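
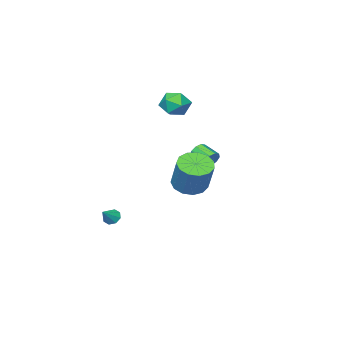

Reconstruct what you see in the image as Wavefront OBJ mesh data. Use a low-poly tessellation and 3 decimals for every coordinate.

v -2.647 -2.024 3.291
v -2.234 -2.64 2.703
v -3.726 -3.06 3.617
v -3.313 -3.676 3.029
v -2.886 -3.434 3.838
v -2.219 -2.794 3.637
v -3.741 -2.906 2.683
v -3.074 -2.266 2.482
v -2.91 -3.185 2.328
v -2.381 -3.511 3.042
v -3.579 -2.189 3.278
v -3.05 -2.515 3.992
v -0.435 0.849 -0.908
v 0.512 0.679 -1.094
v 1.022 1.622 0.642
v 0.075 1.791 0.828
v 0.394 1.167 -1.324
v 0.903 2.109 0.412
v 0.012 1.554 -1.422
v 0.521 2.496 0.314
v -0.512 1.717 -1.356
v -0.002 2.659 0.38
v -1.011 1.604 -1.149
v -0.501 2.546 0.587
v -1.327 1.252 -0.865
v -0.818 2.194 0.871
v -1.36 0.771 -0.594
v -0.85 1.713 1.142
v -1.099 0.316 -0.424
v -0.59 1.258 1.312
v -0.627 0.029 -0.407
v -0.118 0.971 1.329
v -0.094 0.003 -0.549
v 0.415 0.945 1.187
v 0.331 0.245 -0.805
v 0.84 1.188 0.931
v -2.139 0.748 0.252
v -1.816 0.91 0.653
v -1.799 -0.105 1.05
v -2.121 -0.268 0.648
v -2.17 0.943 0.754
v -2.152 -0.072 1.151
v -2.509 0.885 0.62
v -2.491 -0.13 1.016
v -2.675 0.762 0.314
v -2.657 -0.253 0.71
v -2.59 0.633 -0.022
v -2.573 -0.382 0.375
v -2.294 0.557 -0.229
v -2.276 -0.458 0.167
v -1.925 0.57 -0.211
v -1.908 -0.445 0.185
v -1.656 0.667 0.023
v -1.639 -0.349 0.419
v -1.613 0.801 0.364
v -1.596 -0.215 0.761
v 0.976 -3.549 -4.252
v 1.303 -3.833 -4.575
v 1.804 -3.351 -3.588
v 1.289 -3.433 -4.677
v 1.092 -3.1 -4.53
v 0.827 -3.031 -4.221
v 0.649 -3.264 -3.93
v 0.663 -3.665 -3.828
v 0.86 -3.997 -3.975
v 1.125 -4.067 -4.284
f 1 12 6
f 1 6 2
f 1 2 8
f 1 8 11
f 1 11 12
f 2 6 10
f 6 12 5
f 12 11 3
f 11 8 7
f 8 2 9
f 4 10 5
f 4 5 3
f 4 3 7
f 4 7 9
f 4 9 10
f 5 10 6
f 3 5 12
f 7 3 11
f 9 7 8
f 10 9 2
f 14 13 17
f 14 17 15
f 15 17 18
f 15 18 16
f 17 13 19
f 17 19 18
f 18 19 20
f 18 20 16
f 19 13 21
f 19 21 20
f 20 21 22
f 20 22 16
f 21 13 23
f 21 23 22
f 22 23 24
f 22 24 16
f 23 13 25
f 23 25 24
f 24 25 26
f 24 26 16
f 25 13 27
f 25 27 26
f 26 27 28
f 26 28 16
f 27 13 29
f 27 29 28
f 28 29 30
f 28 30 16
f 29 13 31
f 29 31 30
f 30 31 32
f 30 32 16
f 31 13 33
f 31 33 32
f 32 33 34
f 32 34 16
f 33 13 35
f 33 35 34
f 34 35 36
f 34 36 16
f 35 13 14
f 35 14 36
f 36 14 15
f 36 15 16
f 38 37 41
f 38 41 39
f 39 41 42
f 39 42 40
f 41 37 43
f 41 43 42
f 42 43 44
f 42 44 40
f 43 37 45
f 43 45 44
f 44 45 46
f 44 46 40
f 45 37 47
f 45 47 46
f 46 47 48
f 46 48 40
f 47 37 49
f 47 49 48
f 48 49 50
f 48 50 40
f 49 37 51
f 49 51 50
f 50 51 52
f 50 52 40
f 51 37 53
f 51 53 52
f 52 53 54
f 52 54 40
f 53 37 55
f 53 55 54
f 54 55 56
f 54 56 40
f 55 37 38
f 55 38 56
f 56 38 39
f 56 39 40
f 58 57 60
f 58 60 59
f 60 57 61
f 60 61 59
f 61 57 62
f 61 62 59
f 62 57 63
f 62 63 59
f 63 57 64
f 63 64 59
f 64 57 65
f 64 65 59
f 65 57 66
f 65 66 59
f 66 57 58
f 66 58 59



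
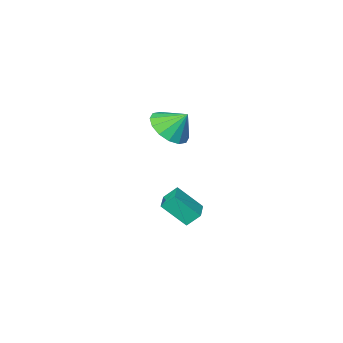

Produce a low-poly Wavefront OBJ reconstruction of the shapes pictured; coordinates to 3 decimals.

v -4.364 -1.346 -4.368
v -4.892 -0.99 -3.718
v -3.67 -0.444 -4.299
v -4.198 -0.088 -3.649
v -3.482 -2.112 -3.231
v -4.01 -1.756 -2.581
v -2.788 -1.21 -3.162
v -3.316 -0.854 -2.512
v -2.905 -0.643 2.074
v -1.927 -0.492 2.531
v -3.455 -0.017 3.046
v -2.004 -0.043 2.198
v -2.322 0.245 1.832
v -2.796 0.296 1.531
v -3.3 0.094 1.375
v -3.698 -0.304 1.407
v -3.883 -0.794 1.618
v -3.807 -1.243 1.951
v -3.488 -1.531 2.316
v -3.014 -1.582 2.617
v -2.51 -1.381 2.773
v -2.112 -0.982 2.741
f 2 4 1
f 5 2 1
f 1 4 3
f 3 5 1
f 2 8 4
f 6 2 5
f 6 8 2
f 4 8 3
f 7 5 3
f 3 8 7
f 7 6 5
f 8 6 7
f 10 9 12
f 10 12 11
f 12 9 13
f 12 13 11
f 13 9 14
f 13 14 11
f 14 9 15
f 14 15 11
f 15 9 16
f 15 16 11
f 16 9 17
f 16 17 11
f 17 9 18
f 17 18 11
f 18 9 19
f 18 19 11
f 19 9 20
f 19 20 11
f 20 9 21
f 20 21 11
f 21 9 22
f 21 22 11
f 22 9 10
f 22 10 11



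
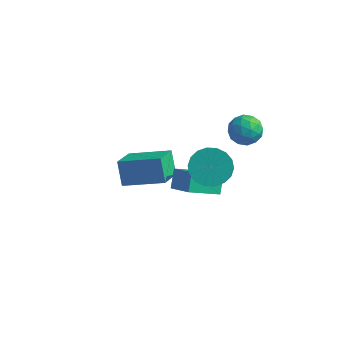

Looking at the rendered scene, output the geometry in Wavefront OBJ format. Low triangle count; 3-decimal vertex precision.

v -1.82 -0.292 -1.413
v -1.665 -1.56 -0.706
v -0.102 0.229 -0.855
v 0.053 -1.039 -0.148
v -1.353 -0.781 -2.392
v -1.198 -2.049 -1.685
v 0.365 -0.26 -1.834
v 0.52 -1.528 -1.127
v 1.435 -2.821 0.227
v 1.273 -2.212 0.884
v 2.293 -1.74 -0.563
v 2.13 -1.131 0.094
v 2.39 -3.169 0.786
v 2.227 -2.56 1.443
v 3.247 -2.088 -0.004
v 3.085 -1.479 0.653
v 3.079 -2.548 2.205
v 3.761 -2.797 1.744
v 4.303 -4.04 3.214
v 3.621 -3.792 3.675
v 3.897 -2.5 1.944
v 4.439 -3.744 3.414
v 3.871 -2.213 2.196
v 4.413 -3.457 3.666
v 3.688 -1.993 2.45
v 4.23 -3.236 3.92
v 3.385 -1.883 2.656
v 3.926 -3.126 4.126
v 3.021 -1.904 2.772
v 3.562 -3.147 4.242
v 2.668 -2.053 2.775
v 3.21 -3.296 4.245
v 2.397 -2.3 2.666
v 2.939 -3.543 4.136
v 2.261 -2.596 2.466
v 2.803 -3.84 3.936
v 2.287 -2.883 2.214
v 2.829 -4.127 3.684
v 2.47 -3.104 1.96
v 3.012 -4.347 3.43
v 2.774 -3.214 1.754
v 3.315 -4.457 3.224
v 3.138 -3.193 1.638
v 3.679 -4.436 3.108
v 3.49 -3.044 1.635
v 4.032 -4.287 3.105
v 3.027 -0.417 3.442
v 3.566 0.089 3.34
v 3.514 -1.109 2.58
v 4.053 -0.603 2.478
v 4.03 -1.002 3.108
v 3.729 -0.574 3.641
v 3.351 -0.446 2.279
v 3.05 -0.018 2.812
v 3.766 0.072 2.621
v 4.186 -0.272 3.134
v 2.894 -0.748 2.786
v 3.314 -1.092 3.299
v 3.254 -0.103 3.467
v 3.826 -0.917 2.453
v 3.813 -1.151 2.824
v 4.129 -0.854 2.764
v 3.35 -0.493 3.644
v 3.667 -0.196 3.584
v 3.939 -0.837 3.447
v 3.413 -0.824 2.336
v 3.73 -0.527 2.276
v 2.951 -0.166 3.156
v 3.267 0.131 3.096
v 3.141 -0.183 2.473
v 3.688 0.184 2.984
v 3.974 -0.223 2.477
v 3.562 -0.13 2.36
v 3.385 0.121 2.674
v 3.935 -0.018 3.286
v 4.221 -0.425 2.779
v 4.208 -0.659 3.149
v 4.031 -0.408 3.463
v 4.053 -0.029 2.863
v 2.859 -0.595 3.141
v 3.145 -1.002 2.634
v 3.049 -0.612 2.457
v 2.872 -0.361 2.771
v 3.106 -0.797 3.443
v 3.392 -1.204 2.936
v 3.695 -1.141 3.246
v 3.518 -0.89 3.56
v 3.027 -0.991 3.057
f 2 4 1
f 5 2 1
f 1 4 3
f 3 5 1
f 2 8 4
f 6 2 5
f 6 8 2
f 4 8 3
f 7 5 3
f 3 8 7
f 7 6 5
f 8 6 7
f 10 12 9
f 13 10 9
f 9 12 11
f 11 13 9
f 10 16 12
f 14 10 13
f 14 16 10
f 12 16 11
f 15 13 11
f 11 16 15
f 15 14 13
f 16 14 15
f 18 17 21
f 18 21 19
f 19 21 22
f 19 22 20
f 21 17 23
f 21 23 22
f 22 23 24
f 22 24 20
f 23 17 25
f 23 25 24
f 24 25 26
f 24 26 20
f 25 17 27
f 25 27 26
f 26 27 28
f 26 28 20
f 27 17 29
f 27 29 28
f 28 29 30
f 28 30 20
f 29 17 31
f 29 31 30
f 30 31 32
f 30 32 20
f 31 17 33
f 31 33 32
f 32 33 34
f 32 34 20
f 33 17 35
f 33 35 34
f 34 35 36
f 34 36 20
f 35 17 37
f 35 37 36
f 36 37 38
f 36 38 20
f 37 17 39
f 37 39 38
f 38 39 40
f 38 40 20
f 39 17 41
f 39 41 40
f 40 41 42
f 40 42 20
f 41 17 43
f 41 43 42
f 42 43 44
f 42 44 20
f 43 17 45
f 43 45 44
f 44 45 46
f 44 46 20
f 45 17 18
f 45 18 46
f 46 18 19
f 46 19 20
f 47 84 63
f 84 58 87
f 63 87 52
f 84 87 63
f 47 63 59
f 63 52 64
f 59 64 48
f 63 64 59
f 47 59 68
f 59 48 69
f 68 69 54
f 59 69 68
f 47 68 80
f 68 54 83
f 80 83 57
f 68 83 80
f 47 80 84
f 80 57 88
f 84 88 58
f 80 88 84
f 48 64 75
f 64 52 78
f 75 78 56
f 64 78 75
f 52 87 65
f 87 58 86
f 65 86 51
f 87 86 65
f 58 88 85
f 88 57 81
f 85 81 49
f 88 81 85
f 57 83 82
f 83 54 70
f 82 70 53
f 83 70 82
f 54 69 74
f 69 48 71
f 74 71 55
f 69 71 74
f 50 76 62
f 76 56 77
f 62 77 51
f 76 77 62
f 50 62 60
f 62 51 61
f 60 61 49
f 62 61 60
f 50 60 67
f 60 49 66
f 67 66 53
f 60 66 67
f 50 67 72
f 67 53 73
f 72 73 55
f 67 73 72
f 50 72 76
f 72 55 79
f 76 79 56
f 72 79 76
f 51 77 65
f 77 56 78
f 65 78 52
f 77 78 65
f 49 61 85
f 61 51 86
f 85 86 58
f 61 86 85
f 53 66 82
f 66 49 81
f 82 81 57
f 66 81 82
f 55 73 74
f 73 53 70
f 74 70 54
f 73 70 74
f 56 79 75
f 79 55 71
f 75 71 48
f 79 71 75



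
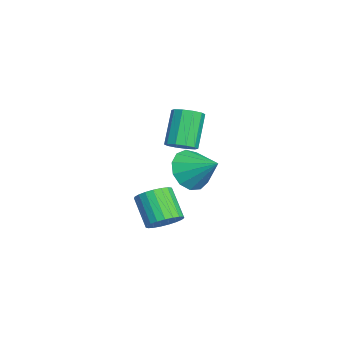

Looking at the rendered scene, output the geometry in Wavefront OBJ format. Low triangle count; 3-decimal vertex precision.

v 3.27 -2.28 -3.313
v 3.66 -2.037 -2.853
v 2.839 -2.397 -1.967
v 2.45 -2.64 -2.427
v 3.503 -1.825 -2.912
v 2.683 -2.184 -2.026
v 3.307 -1.691 -3.04
v 2.486 -2.051 -2.155
v 3.103 -1.66 -3.216
v 2.283 -2.019 -2.33
v 2.929 -1.735 -3.408
v 2.108 -2.095 -2.522
v 2.814 -1.905 -3.584
v 1.993 -2.265 -2.698
v 2.778 -2.14 -3.713
v 1.957 -2.499 -2.827
v 2.826 -2.399 -3.773
v 2.006 -2.758 -2.887
v 2.952 -2.637 -3.753
v 2.131 -2.997 -2.867
v 3.133 -2.814 -3.657
v 2.312 -3.174 -2.771
v 3.337 -2.898 -3.502
v 2.516 -3.258 -2.616
v 3.53 -2.876 -3.314
v 2.709 -3.236 -2.428
v 3.678 -2.75 -3.126
v 2.857 -3.11 -2.24
v 3.756 -2.544 -2.97
v 2.935 -2.903 -2.084
v 3.749 -2.291 -2.874
v 2.928 -2.651 -1.988
v -0.021 -1.32 -2.773
v 0.621 -1.365 -3.374
v 0.701 -0.44 -2.067
v 0.318 -1 -3.519
v -0.092 -0.736 -3.428
v -0.48 -0.659 -3.129
v -0.722 -0.791 -2.717
v -0.741 -1.091 -2.323
v -0.532 -1.464 -2.072
v -0.161 -1.791 -2.043
v 0.255 -1.969 -2.247
v 0.583 -1.941 -2.618
v 0.719 -1.715 -3.038
v -0.45 -1.627 -1.865
v -0.031 -1.833 -1.521
v -0.891 -1.559 -0.31
v -1.31 -1.353 -0.655
v 0.023 -1.481 -1.563
v -0.837 -1.207 -0.352
v -0.104 -1.185 -1.72
v -0.963 -0.911 -0.509
v -0.363 -1.058 -1.933
v -1.222 -0.783 -0.722
v -0.655 -1.148 -2.12
v -1.515 -0.873 -0.909
v -0.869 -1.421 -2.21
v -1.729 -1.147 -0.999
v -0.923 -1.773 -2.168
v -1.783 -1.499 -0.957
v -0.797 -2.069 -2.011
v -1.656 -1.795 -0.8
v -0.538 -2.197 -1.798
v -1.397 -1.922 -0.587
v -0.245 -2.107 -1.611
v -1.105 -1.832 -0.4
f 2 1 5
f 2 5 3
f 3 5 6
f 3 6 4
f 5 1 7
f 5 7 6
f 6 7 8
f 6 8 4
f 7 1 9
f 7 9 8
f 8 9 10
f 8 10 4
f 9 1 11
f 9 11 10
f 10 11 12
f 10 12 4
f 11 1 13
f 11 13 12
f 12 13 14
f 12 14 4
f 13 1 15
f 13 15 14
f 14 15 16
f 14 16 4
f 15 1 17
f 15 17 16
f 16 17 18
f 16 18 4
f 17 1 19
f 17 19 18
f 18 19 20
f 18 20 4
f 19 1 21
f 19 21 20
f 20 21 22
f 20 22 4
f 21 1 23
f 21 23 22
f 22 23 24
f 22 24 4
f 23 1 25
f 23 25 24
f 24 25 26
f 24 26 4
f 25 1 27
f 25 27 26
f 26 27 28
f 26 28 4
f 27 1 29
f 27 29 28
f 28 29 30
f 28 30 4
f 29 1 31
f 29 31 30
f 30 31 32
f 30 32 4
f 31 1 2
f 31 2 32
f 32 2 3
f 32 3 4
f 34 33 36
f 34 36 35
f 36 33 37
f 36 37 35
f 37 33 38
f 37 38 35
f 38 33 39
f 38 39 35
f 39 33 40
f 39 40 35
f 40 33 41
f 40 41 35
f 41 33 42
f 41 42 35
f 42 33 43
f 42 43 35
f 43 33 44
f 43 44 35
f 44 33 45
f 44 45 35
f 45 33 34
f 45 34 35
f 47 46 50
f 47 50 48
f 48 50 51
f 48 51 49
f 50 46 52
f 50 52 51
f 51 52 53
f 51 53 49
f 52 46 54
f 52 54 53
f 53 54 55
f 53 55 49
f 54 46 56
f 54 56 55
f 55 56 57
f 55 57 49
f 56 46 58
f 56 58 57
f 57 58 59
f 57 59 49
f 58 46 60
f 58 60 59
f 59 60 61
f 59 61 49
f 60 46 62
f 60 62 61
f 61 62 63
f 61 63 49
f 62 46 64
f 62 64 63
f 63 64 65
f 63 65 49
f 64 46 66
f 64 66 65
f 65 66 67
f 65 67 49
f 66 46 47
f 66 47 67
f 67 47 48
f 67 48 49



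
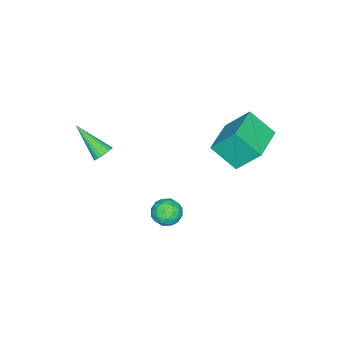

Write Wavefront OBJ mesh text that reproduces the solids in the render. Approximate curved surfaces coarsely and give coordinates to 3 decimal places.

v 2.233 -2.659 1.255
v 2.771 -2.577 1.424
v 2.087 -4.301 2.525
v 2.66 -2.453 1.571
v 2.484 -2.36 1.671
v 2.27 -2.313 1.707
v 2.05 -2.319 1.674
v 1.858 -2.376 1.578
v 1.723 -2.477 1.433
v 1.665 -2.605 1.26
v 1.695 -2.742 1.087
v 1.806 -2.866 0.939
v 1.982 -2.958 0.84
v 2.196 -3.005 0.804
v 2.416 -2.999 0.836
v 2.608 -2.942 0.933
v 2.743 -2.842 1.078
v 2.8 -2.713 1.251
v -3.09 0.911 0.965
v -3.427 2.073 2.391
v -3.267 2.256 -0.172
v -3.604 3.417 1.254
v -0.996 1.323 1.126
v -1.333 2.484 2.552
v -1.173 2.667 -0.011
v -1.51 3.829 1.415
v 1.108 0.535 -2.72
v 1.588 0.195 -3.321
v 0.052 -0.215 -3.139
v 0.532 -0.555 -3.74
v 0.677 -0.739 -2.932
v 1.33 -0.275 -2.674
v 0.31 0.255 -3.786
v 0.963 0.719 -3.528
v 1.095 0.022 -3.981
v 1.322 -0.592 -3.453
v 0.318 0.572 -3.007
v 0.545 -0.042 -2.479
v 1.441 0.431 -2.984
v 0.199 -0.451 -3.476
v 0.285 -0.559 -3.001
v 0.567 -0.758 -3.355
v 1.289 0.154 -2.603
v 1.571 -0.046 -2.957
v 1.036 -0.594 -2.728
v 0.069 0.026 -3.503
v 0.351 -0.174 -3.857
v 1.073 0.738 -3.105
v 1.355 0.539 -3.459
v 0.604 0.574 -3.732
v 1.433 0.13 -3.725
v 0.812 -0.311 -3.971
v 0.682 0.165 -3.998
v 1.065 0.437 -3.846
v 1.566 -0.232 -3.415
v 0.946 -0.672 -3.661
v 1.031 -0.78 -3.186
v 1.415 -0.508 -3.034
v 1.276 -0.333 -3.802
v 0.694 0.652 -2.799
v 0.074 0.212 -3.045
v 0.225 0.488 -3.426
v 0.609 0.76 -3.274
v 0.828 0.291 -2.489
v 0.207 -0.15 -2.735
v 0.575 -0.457 -2.614
v 0.958 -0.185 -2.462
v 0.364 0.313 -2.658
f 2 1 4
f 2 4 3
f 4 1 5
f 4 5 3
f 5 1 6
f 5 6 3
f 6 1 7
f 6 7 3
f 7 1 8
f 7 8 3
f 8 1 9
f 8 9 3
f 9 1 10
f 9 10 3
f 10 1 11
f 10 11 3
f 11 1 12
f 11 12 3
f 12 1 13
f 12 13 3
f 13 1 14
f 13 14 3
f 14 1 15
f 14 15 3
f 15 1 16
f 15 16 3
f 16 1 17
f 16 17 3
f 17 1 18
f 17 18 3
f 18 1 2
f 18 2 3
f 20 22 19
f 23 20 19
f 19 22 21
f 21 23 19
f 20 26 22
f 24 20 23
f 24 26 20
f 22 26 21
f 25 23 21
f 21 26 25
f 25 24 23
f 26 24 25
f 27 64 43
f 64 38 67
f 43 67 32
f 64 67 43
f 27 43 39
f 43 32 44
f 39 44 28
f 43 44 39
f 27 39 48
f 39 28 49
f 48 49 34
f 39 49 48
f 27 48 60
f 48 34 63
f 60 63 37
f 48 63 60
f 27 60 64
f 60 37 68
f 64 68 38
f 60 68 64
f 28 44 55
f 44 32 58
f 55 58 36
f 44 58 55
f 32 67 45
f 67 38 66
f 45 66 31
f 67 66 45
f 38 68 65
f 68 37 61
f 65 61 29
f 68 61 65
f 37 63 62
f 63 34 50
f 62 50 33
f 63 50 62
f 34 49 54
f 49 28 51
f 54 51 35
f 49 51 54
f 30 56 42
f 56 36 57
f 42 57 31
f 56 57 42
f 30 42 40
f 42 31 41
f 40 41 29
f 42 41 40
f 30 40 47
f 40 29 46
f 47 46 33
f 40 46 47
f 30 47 52
f 47 33 53
f 52 53 35
f 47 53 52
f 30 52 56
f 52 35 59
f 56 59 36
f 52 59 56
f 31 57 45
f 57 36 58
f 45 58 32
f 57 58 45
f 29 41 65
f 41 31 66
f 65 66 38
f 41 66 65
f 33 46 62
f 46 29 61
f 62 61 37
f 46 61 62
f 35 53 54
f 53 33 50
f 54 50 34
f 53 50 54
f 36 59 55
f 59 35 51
f 55 51 28
f 59 51 55



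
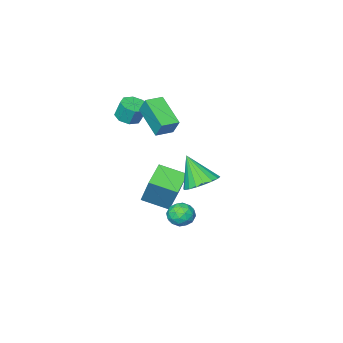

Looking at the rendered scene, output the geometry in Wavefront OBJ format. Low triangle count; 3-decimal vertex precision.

v -3.349 -1.17 2.23
v -3.6 -2.81 3.216
v -3.311 -0.623 3.149
v -3.562 -2.263 4.135
v -2.378 -1.297 2.265
v -2.629 -2.937 3.251
v -2.34 -0.75 3.184
v -2.591 -2.39 4.17
v -1.531 1.644 -2.364
v -1.188 1.164 -1.907
v -2.552 1.516 -1.733
v -2.209 1.036 -1.276
v -2.021 1.758 -1.267
v -1.39 1.837 -1.657
v -2.35 0.843 -1.983
v -1.719 0.922 -2.373
v -1.694 0.668 -1.671
v -1.491 1.234 -1.229
v -2.249 1.446 -2.411
v -2.046 2.012 -1.969
v -1.27 1.415 -2.191
v -2.47 1.265 -1.449
v -2.36 1.69 -1.443
v -2.158 1.407 -1.175
v -1.388 1.811 -2.044
v -1.187 1.529 -1.776
v -1.677 1.878 -1.399
v -2.553 1.151 -1.864
v -2.352 0.869 -1.596
v -1.582 1.273 -2.465
v -1.38 0.99 -2.197
v -2.063 0.802 -2.241
v -1.366 0.842 -1.784
v -1.966 0.766 -1.413
v -2.049 0.653 -1.828
v -1.678 0.699 -2.058
v -1.246 1.174 -1.524
v -1.847 1.099 -1.153
v -1.736 1.524 -1.147
v -1.365 1.57 -1.377
v -1.544 0.883 -1.385
v -1.893 1.581 -2.487
v -2.494 1.506 -2.116
v -2.375 1.11 -2.263
v -2.004 1.156 -2.493
v -1.774 1.914 -2.227
v -2.374 1.838 -1.856
v -2.062 1.981 -1.582
v -1.691 2.027 -1.812
v -2.196 1.797 -2.255
v -2.141 2.563 0.862
v -1.422 2.094 0.478
v -1.959 1.617 2.358
v -1.233 2.42 0.661
v -1.225 2.774 0.884
v -1.398 3.086 1.102
v -1.718 3.295 1.273
v -2.121 3.358 1.362
v -2.529 3.265 1.352
v -2.859 3.032 1.245
v -3.048 2.706 1.062
v -3.056 2.352 0.839
v -2.884 2.04 0.621
v -2.564 1.831 0.45
v -2.16 1.767 0.361
v -1.752 1.861 0.371
v -2.721 -3.971 2.307
v -2.034 -3.793 2.328
v -2.152 -3.451 3.313
v -2.839 -3.629 3.293
v -2.349 -3.387 2.149
v -2.467 -3.045 3.135
v -2.881 -3.324 2.063
v -3 -2.982 3.049
v -3.32 -3.64 2.12
v -3.439 -3.297 3.106
v -3.408 -4.149 2.287
v -3.526 -3.807 3.272
v -3.093 -4.555 2.465
v -3.211 -4.213 3.451
v -2.56 -4.618 2.551
v -2.679 -4.276 3.537
v -2.121 -4.303 2.494
v -2.24 -3.96 3.48
v -4.111 -3.979 -2.917
v -3.879 -3.005 -1.106
v -5.029 -2.834 -3.416
v -4.798 -1.86 -1.604
v -2.922 -3.26 -3.456
v -2.691 -2.286 -1.644
v -3.841 -2.115 -3.954
v -3.609 -1.141 -2.143
f 2 4 1
f 5 2 1
f 1 4 3
f 3 5 1
f 2 8 4
f 6 2 5
f 6 8 2
f 4 8 3
f 7 5 3
f 3 8 7
f 7 6 5
f 8 6 7
f 9 46 25
f 46 20 49
f 25 49 14
f 46 49 25
f 9 25 21
f 25 14 26
f 21 26 10
f 25 26 21
f 9 21 30
f 21 10 31
f 30 31 16
f 21 31 30
f 9 30 42
f 30 16 45
f 42 45 19
f 30 45 42
f 9 42 46
f 42 19 50
f 46 50 20
f 42 50 46
f 10 26 37
f 26 14 40
f 37 40 18
f 26 40 37
f 14 49 27
f 49 20 48
f 27 48 13
f 49 48 27
f 20 50 47
f 50 19 43
f 47 43 11
f 50 43 47
f 19 45 44
f 45 16 32
f 44 32 15
f 45 32 44
f 16 31 36
f 31 10 33
f 36 33 17
f 31 33 36
f 12 38 24
f 38 18 39
f 24 39 13
f 38 39 24
f 12 24 22
f 24 13 23
f 22 23 11
f 24 23 22
f 12 22 29
f 22 11 28
f 29 28 15
f 22 28 29
f 12 29 34
f 29 15 35
f 34 35 17
f 29 35 34
f 12 34 38
f 34 17 41
f 38 41 18
f 34 41 38
f 13 39 27
f 39 18 40
f 27 40 14
f 39 40 27
f 11 23 47
f 23 13 48
f 47 48 20
f 23 48 47
f 15 28 44
f 28 11 43
f 44 43 19
f 28 43 44
f 17 35 36
f 35 15 32
f 36 32 16
f 35 32 36
f 18 41 37
f 41 17 33
f 37 33 10
f 41 33 37
f 52 51 54
f 52 54 53
f 54 51 55
f 54 55 53
f 55 51 56
f 55 56 53
f 56 51 57
f 56 57 53
f 57 51 58
f 57 58 53
f 58 51 59
f 58 59 53
f 59 51 60
f 59 60 53
f 60 51 61
f 60 61 53
f 61 51 62
f 61 62 53
f 62 51 63
f 62 63 53
f 63 51 64
f 63 64 53
f 64 51 65
f 64 65 53
f 65 51 66
f 65 66 53
f 66 51 52
f 66 52 53
f 68 67 71
f 68 71 69
f 69 71 72
f 69 72 70
f 71 67 73
f 71 73 72
f 72 73 74
f 72 74 70
f 73 67 75
f 73 75 74
f 74 75 76
f 74 76 70
f 75 67 77
f 75 77 76
f 76 77 78
f 76 78 70
f 77 67 79
f 77 79 78
f 78 79 80
f 78 80 70
f 79 67 81
f 79 81 80
f 80 81 82
f 80 82 70
f 81 67 83
f 81 83 82
f 82 83 84
f 82 84 70
f 83 67 68
f 83 68 84
f 84 68 69
f 84 69 70
f 86 88 85
f 89 86 85
f 85 88 87
f 87 89 85
f 86 92 88
f 90 86 89
f 90 92 86
f 88 92 87
f 91 89 87
f 87 92 91
f 91 90 89
f 92 90 91



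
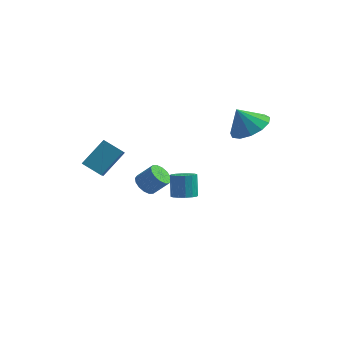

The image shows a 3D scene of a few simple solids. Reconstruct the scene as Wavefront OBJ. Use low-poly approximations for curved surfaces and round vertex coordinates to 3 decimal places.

v 1.019 -0.769 -1.849
v 1.377 -0.324 -1.997
v 1.18 0.173 -0.979
v 0.821 -0.271 -0.831
v 1.101 -0.238 -2.093
v 0.903 0.26 -1.075
v 0.802 -0.293 -2.123
v 0.605 0.204 -1.105
v 0.561 -0.477 -2.08
v 0.364 0.021 -1.062
v 0.443 -0.738 -1.976
v 0.246 -0.241 -0.958
v 0.479 -1.008 -1.837
v 0.282 -0.51 -0.819
v 0.66 -1.213 -1.701
v 0.463 -0.716 -0.683
v 0.937 -1.3 -1.605
v 0.739 -0.802 -0.587
v 1.235 -1.244 -1.575
v 1.038 -0.747 -0.557
v 1.476 -1.061 -1.618
v 1.279 -0.563 -0.6
v 1.594 -0.799 -1.722
v 1.397 -0.302 -0.704
v 1.558 -0.53 -1.861
v 1.361 -0.032 -0.843
v 3.102 2.106 1.238
v 3.971 1.981 1.717
v 2.498 1.974 2.302
v 3.864 2.534 1.724
v 3.514 2.951 1.577
v 3.034 3.1 1.322
v 2.575 2.933 1.041
v 2.284 2.503 0.822
v 2.252 1.947 0.736
v 2.49 1.441 0.809
v 2.923 1.147 1.018
v 3.412 1.157 1.297
v 3.803 1.468 1.558
v -1.635 1.75 -3.341
v -1.202 1.875 -3.767
v -0.493 2.015 -3.006
v -0.925 1.89 -2.579
v -1.334 2.159 -3.696
v -0.624 2.299 -2.935
v -1.546 2.334 -3.53
v -0.836 2.473 -2.769
v -1.782 2.352 -3.314
v -1.072 2.491 -2.552
v -1.979 2.209 -3.104
v -1.269 2.348 -2.343
v -2.083 1.943 -2.958
v -1.373 2.082 -2.197
v -2.067 1.625 -2.914
v -1.358 1.765 -2.153
v -1.936 1.341 -2.985
v -1.226 1.481 -2.224
v -1.724 1.167 -3.151
v -1.014 1.306 -2.39
v -1.488 1.149 -3.368
v -0.778 1.288 -2.606
v -1.291 1.292 -3.577
v -0.581 1.431 -2.816
v -1.187 1.558 -3.723
v -0.477 1.697 -2.962
v -2.943 -2.614 0.614
v -2.294 -1.665 1.624
v -3.307 -1.399 -0.294
v -2.658 -0.45 0.715
v -2.042 -2.71 0.125
v -1.393 -1.761 1.134
v -2.406 -1.495 -0.784
v -1.757 -0.546 0.226
f 2 1 5
f 2 5 3
f 3 5 6
f 3 6 4
f 5 1 7
f 5 7 6
f 6 7 8
f 6 8 4
f 7 1 9
f 7 9 8
f 8 9 10
f 8 10 4
f 9 1 11
f 9 11 10
f 10 11 12
f 10 12 4
f 11 1 13
f 11 13 12
f 12 13 14
f 12 14 4
f 13 1 15
f 13 15 14
f 14 15 16
f 14 16 4
f 15 1 17
f 15 17 16
f 16 17 18
f 16 18 4
f 17 1 19
f 17 19 18
f 18 19 20
f 18 20 4
f 19 1 21
f 19 21 20
f 20 21 22
f 20 22 4
f 21 1 23
f 21 23 22
f 22 23 24
f 22 24 4
f 23 1 25
f 23 25 24
f 24 25 26
f 24 26 4
f 25 1 2
f 25 2 26
f 26 2 3
f 26 3 4
f 28 27 30
f 28 30 29
f 30 27 31
f 30 31 29
f 31 27 32
f 31 32 29
f 32 27 33
f 32 33 29
f 33 27 34
f 33 34 29
f 34 27 35
f 34 35 29
f 35 27 36
f 35 36 29
f 36 27 37
f 36 37 29
f 37 27 38
f 37 38 29
f 38 27 39
f 38 39 29
f 39 27 28
f 39 28 29
f 41 40 44
f 41 44 42
f 42 44 45
f 42 45 43
f 44 40 46
f 44 46 45
f 45 46 47
f 45 47 43
f 46 40 48
f 46 48 47
f 47 48 49
f 47 49 43
f 48 40 50
f 48 50 49
f 49 50 51
f 49 51 43
f 50 40 52
f 50 52 51
f 51 52 53
f 51 53 43
f 52 40 54
f 52 54 53
f 53 54 55
f 53 55 43
f 54 40 56
f 54 56 55
f 55 56 57
f 55 57 43
f 56 40 58
f 56 58 57
f 57 58 59
f 57 59 43
f 58 40 60
f 58 60 59
f 59 60 61
f 59 61 43
f 60 40 62
f 60 62 61
f 61 62 63
f 61 63 43
f 62 40 64
f 62 64 63
f 63 64 65
f 63 65 43
f 64 40 41
f 64 41 65
f 65 41 42
f 65 42 43
f 67 69 66
f 70 67 66
f 66 69 68
f 68 70 66
f 67 73 69
f 71 67 70
f 71 73 67
f 69 73 68
f 72 70 68
f 68 73 72
f 72 71 70
f 73 71 72



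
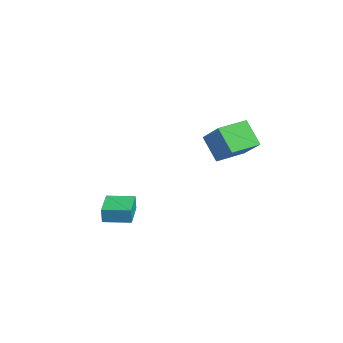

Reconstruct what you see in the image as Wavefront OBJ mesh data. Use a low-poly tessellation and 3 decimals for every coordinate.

v -4.01 1.412 0.503
v -2.381 1.772 1.906
v -4.523 3.173 0.647
v -2.894 3.533 2.05
v -2.906 1.847 -0.89
v -1.277 2.207 0.513
v -3.419 3.608 -0.746
v -1.79 3.968 0.657
v -2.855 -4.297 -3.544
v -2.823 -4.344 -2.615
v -2.257 -2.835 -3.49
v -2.225 -2.882 -2.562
v -1.135 -4.998 -3.638
v -1.103 -5.045 -2.71
v -0.537 -3.536 -3.585
v -0.505 -3.583 -2.656
f 2 4 1
f 5 2 1
f 1 4 3
f 3 5 1
f 2 8 4
f 6 2 5
f 6 8 2
f 4 8 3
f 7 5 3
f 3 8 7
f 7 6 5
f 8 6 7
f 10 12 9
f 13 10 9
f 9 12 11
f 11 13 9
f 10 16 12
f 14 10 13
f 14 16 10
f 12 16 11
f 15 13 11
f 11 16 15
f 15 14 13
f 16 14 15



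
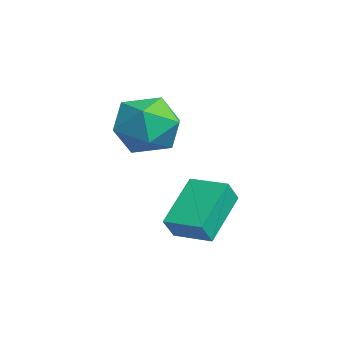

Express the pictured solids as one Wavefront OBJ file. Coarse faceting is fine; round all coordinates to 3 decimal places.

v 0.395 -2.71 -0.248
v -0.598 -1.762 0.788
v 1.187 -1.918 -0.214
v 0.194 -0.971 0.823
v 0.726 -3.069 0.397
v -0.267 -2.122 1.434
v 1.518 -2.278 0.432
v 0.525 -1.33 1.468
v -1.461 -2.093 3.105
v -0.808 -2.452 2.363
v -1.472 -3.628 3.837
v -0.819 -3.987 3.095
v -0.477 -3.291 3.805
v -0.47 -2.342 3.352
v -1.81 -3.738 2.848
v -1.803 -2.789 2.395
v -1.023 -3.468 2.204
v -0.2 -3.192 2.796
v -2.08 -2.888 3.404
v -1.257 -2.612 3.996
f 2 4 1
f 5 2 1
f 1 4 3
f 3 5 1
f 2 8 4
f 6 2 5
f 6 8 2
f 4 8 3
f 7 5 3
f 3 8 7
f 7 6 5
f 8 6 7
f 9 20 14
f 9 14 10
f 9 10 16
f 9 16 19
f 9 19 20
f 10 14 18
f 14 20 13
f 20 19 11
f 19 16 15
f 16 10 17
f 12 18 13
f 12 13 11
f 12 11 15
f 12 15 17
f 12 17 18
f 13 18 14
f 11 13 20
f 15 11 19
f 17 15 16
f 18 17 10



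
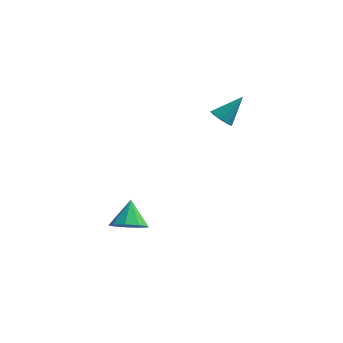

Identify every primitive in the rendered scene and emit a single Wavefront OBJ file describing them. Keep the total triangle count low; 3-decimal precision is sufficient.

v -0.134 2.123 -0.521
v 0.325 1.607 -0.535
v 0.794 2.917 0.661
v 0.444 1.938 -0.85
v 0.293 2.354 -1.012
v -0.057 2.663 -0.944
v -0.444 2.719 -0.679
v -0.685 2.496 -0.34
v -0.668 2.098 -0.086
v -0.401 1.712 -0.036
v -0.009 1.518 -0.213
v -3.236 -4.42 -4.005
v -2.397 -4.032 -4.266
v -3.384 -3.38 -2.935
v -2.888 -3.755 -4.603
v -3.541 -3.788 -4.661
v -4.052 -4.117 -4.412
v -4.181 -4.588 -3.972
v -3.868 -4.98 -3.549
v -3.259 -5.11 -3.339
v -2.64 -4.917 -3.441
v -2.3 -4.491 -3.807
f 2 1 4
f 2 4 3
f 4 1 5
f 4 5 3
f 5 1 6
f 5 6 3
f 6 1 7
f 6 7 3
f 7 1 8
f 7 8 3
f 8 1 9
f 8 9 3
f 9 1 10
f 9 10 3
f 10 1 11
f 10 11 3
f 11 1 2
f 11 2 3
f 13 12 15
f 13 15 14
f 15 12 16
f 15 16 14
f 16 12 17
f 16 17 14
f 17 12 18
f 17 18 14
f 18 12 19
f 18 19 14
f 19 12 20
f 19 20 14
f 20 12 21
f 20 21 14
f 21 12 22
f 21 22 14
f 22 12 13
f 22 13 14



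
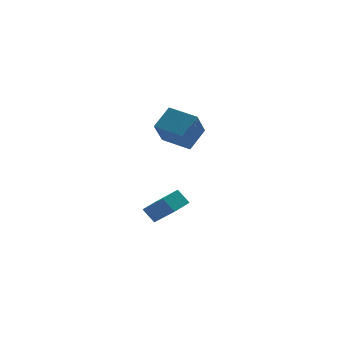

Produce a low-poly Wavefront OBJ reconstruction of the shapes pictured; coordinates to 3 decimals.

v -1.441 -2.006 3.734
v -0.579 -1.41 4.503
v -0.848 -1.24 2.474
v 0.015 -0.644 3.242
v -0.495 -3.096 3.518
v 0.368 -2.5 4.286
v 0.099 -2.33 2.257
v 0.961 -1.734 3.026
v -1.123 -0.897 -2.891
v -0.525 -2.087 -1.666
v -1.527 -0.436 -2.245
v -0.929 -1.627 -1.021
v -0.271 -0.333 -2.759
v 0.327 -1.524 -1.535
v -0.675 0.127 -2.114
v -0.077 -1.063 -0.889
f 2 4 1
f 5 2 1
f 1 4 3
f 3 5 1
f 2 8 4
f 6 2 5
f 6 8 2
f 4 8 3
f 7 5 3
f 3 8 7
f 7 6 5
f 8 6 7
f 10 12 9
f 13 10 9
f 9 12 11
f 11 13 9
f 10 16 12
f 14 10 13
f 14 16 10
f 12 16 11
f 15 13 11
f 11 16 15
f 15 14 13
f 16 14 15



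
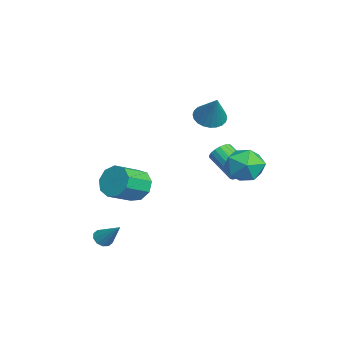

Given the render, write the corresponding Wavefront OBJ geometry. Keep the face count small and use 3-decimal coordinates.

v 3.005 -3.556 -4.377
v 3.316 -3.272 -4.804
v 3.875 -2.684 -3.163
v 3.013 -3.071 -4.731
v 2.707 -3.055 -4.523
v 2.514 -3.231 -4.259
v 2.509 -3.53 -4.04
v 2.693 -3.839 -3.95
v 2.996 -4.04 -4.023
v 3.302 -4.056 -4.232
v 3.495 -3.881 -4.496
v 3.5 -3.581 -4.714
v -2.894 2.357 1.814
v -2.174 2.662 1.273
v -1.766 2.663 3.486
v -2.356 2.979 1.338
v -2.619 3.201 1.475
v -2.924 3.295 1.663
v -3.224 3.246 1.874
v -3.475 3.061 2.077
v -3.636 2.77 2.239
v -3.685 2.416 2.336
v -3.613 2.052 2.354
v -3.432 1.736 2.289
v -3.168 1.514 2.153
v -2.863 1.42 1.964
v -2.563 1.469 1.753
v -2.312 1.653 1.551
v -2.151 1.945 1.388
v -2.102 2.299 1.291
v 2.495 -1.782 -0.824
v 2.994 -1.025 -0.313
v 3.983 -2.222 0.494
v 3.485 -2.978 -0.016
v 2.429 -1.24 0.062
v 3.418 -2.436 0.869
v 1.895 -1.708 0.022
v 2.884 -2.905 0.829
v 1.641 -2.211 -0.413
v 2.631 -3.407 0.394
v 1.788 -2.513 -1.04
v 2.777 -3.709 -0.233
v 2.265 -2.473 -1.566
v 3.255 -3.669 -0.759
v 2.85 -2.109 -1.745
v 3.84 -3.306 -0.937
v 3.269 -1.593 -1.492
v 4.259 -2.789 -0.685
v 3.326 -1.164 -0.927
v 4.315 -2.361 -0.12
v -2.356 4.033 -2.262
v -1.873 3.965 -1.706
v -3.22 2.918 -0.662
v -3.704 2.987 -1.218
v -2.032 4.244 -1.631
v -3.379 3.197 -0.588
v -2.255 4.481 -1.681
v -3.602 3.434 -0.638
v -2.498 4.629 -1.847
v -3.845 3.582 -0.803
v -2.713 4.66 -2.094
v -4.06 3.613 -1.05
v -2.858 4.566 -2.375
v -4.205 3.519 -1.331
v -2.903 4.367 -2.633
v -4.25 3.32 -1.589
v -2.84 4.102 -2.818
v -4.187 3.055 -1.774
v -2.681 3.823 -2.892
v -4.028 2.776 -1.849
v -2.458 3.586 -2.842
v -3.805 2.539 -1.799
v -2.215 3.438 -2.677
v -3.562 2.391 -1.633
v -2 3.407 -2.43
v -3.347 2.36 -1.386
v -1.855 3.501 -2.149
v -3.202 2.454 -1.105
v -1.81 3.7 -1.891
v -3.157 2.653 -0.847
v 1.942 4.552 0.999
v 3.13 4.799 0.87
v 2.25 2.721 0.33
v 3.438 2.968 0.201
v 2.95 2.885 1.316
v 2.759 4.016 1.729
v 2.621 3.504 -0.529
v 2.43 4.635 -0.116
v 3.549 4.151 -0.074
v 3.752 3.768 1.066
v 1.628 3.752 0.134
v 1.831 3.369 1.274
f 2 1 4
f 2 4 3
f 4 1 5
f 4 5 3
f 5 1 6
f 5 6 3
f 6 1 7
f 6 7 3
f 7 1 8
f 7 8 3
f 8 1 9
f 8 9 3
f 9 1 10
f 9 10 3
f 10 1 11
f 10 11 3
f 11 1 12
f 11 12 3
f 12 1 2
f 12 2 3
f 14 13 16
f 14 16 15
f 16 13 17
f 16 17 15
f 17 13 18
f 17 18 15
f 18 13 19
f 18 19 15
f 19 13 20
f 19 20 15
f 20 13 21
f 20 21 15
f 21 13 22
f 21 22 15
f 22 13 23
f 22 23 15
f 23 13 24
f 23 24 15
f 24 13 25
f 24 25 15
f 25 13 26
f 25 26 15
f 26 13 27
f 26 27 15
f 27 13 28
f 27 28 15
f 28 13 29
f 28 29 15
f 29 13 30
f 29 30 15
f 30 13 14
f 30 14 15
f 32 31 35
f 32 35 33
f 33 35 36
f 33 36 34
f 35 31 37
f 35 37 36
f 36 37 38
f 36 38 34
f 37 31 39
f 37 39 38
f 38 39 40
f 38 40 34
f 39 31 41
f 39 41 40
f 40 41 42
f 40 42 34
f 41 31 43
f 41 43 42
f 42 43 44
f 42 44 34
f 43 31 45
f 43 45 44
f 44 45 46
f 44 46 34
f 45 31 47
f 45 47 46
f 46 47 48
f 46 48 34
f 47 31 49
f 47 49 48
f 48 49 50
f 48 50 34
f 49 31 32
f 49 32 50
f 50 32 33
f 50 33 34
f 52 51 55
f 52 55 53
f 53 55 56
f 53 56 54
f 55 51 57
f 55 57 56
f 56 57 58
f 56 58 54
f 57 51 59
f 57 59 58
f 58 59 60
f 58 60 54
f 59 51 61
f 59 61 60
f 60 61 62
f 60 62 54
f 61 51 63
f 61 63 62
f 62 63 64
f 62 64 54
f 63 51 65
f 63 65 64
f 64 65 66
f 64 66 54
f 65 51 67
f 65 67 66
f 66 67 68
f 66 68 54
f 67 51 69
f 67 69 68
f 68 69 70
f 68 70 54
f 69 51 71
f 69 71 70
f 70 71 72
f 70 72 54
f 71 51 73
f 71 73 72
f 72 73 74
f 72 74 54
f 73 51 75
f 73 75 74
f 74 75 76
f 74 76 54
f 75 51 77
f 75 77 76
f 76 77 78
f 76 78 54
f 77 51 79
f 77 79 78
f 78 79 80
f 78 80 54
f 79 51 52
f 79 52 80
f 80 52 53
f 80 53 54
f 81 92 86
f 81 86 82
f 81 82 88
f 81 88 91
f 81 91 92
f 82 86 90
f 86 92 85
f 92 91 83
f 91 88 87
f 88 82 89
f 84 90 85
f 84 85 83
f 84 83 87
f 84 87 89
f 84 89 90
f 85 90 86
f 83 85 92
f 87 83 91
f 89 87 88
f 90 89 82



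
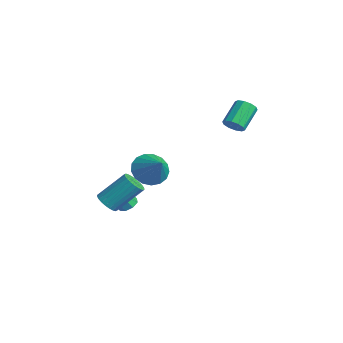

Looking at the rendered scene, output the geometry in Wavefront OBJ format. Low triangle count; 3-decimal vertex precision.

v 1.594 2.691 3.324
v 2.145 2.695 3.723
v 1.416 3.853 4.716
v 0.866 3.849 4.316
v 2.199 2.985 3.425
v 1.47 4.143 4.417
v 2.022 3.163 3.087
v 1.294 4.321 4.079
v 1.682 3.161 2.84
v 0.954 4.319 3.832
v 1.309 2.979 2.778
v 0.58 4.137 3.77
v 1.044 2.687 2.924
v 0.315 3.845 3.917
v 0.99 2.397 3.223
v 0.261 3.555 4.215
v 1.166 2.219 3.561
v 0.438 3.377 4.553
v 1.506 2.221 3.808
v 0.778 3.379 4.8
v 1.88 2.403 3.87
v 1.151 3.561 4.862
v -2.467 -1.827 -3.961
v -1.838 -1.842 -3.846
v -2.084 -2.608 -2.604
v -2.713 -2.593 -2.719
v -2.055 -1.45 -3.647
v -2.301 -2.217 -2.405
v -2.514 -1.279 -3.632
v -2.76 -2.046 -2.391
v -2.945 -1.429 -3.81
v -3.191 -2.196 -2.568
v -3.096 -1.812 -4.076
v -3.342 -2.578 -2.834
v -2.879 -2.203 -4.275
v -3.125 -2.97 -3.033
v -2.42 -2.374 -4.289
v -2.666 -3.141 -3.048
v -1.989 -2.224 -4.112
v -2.235 -2.991 -2.87
v 3.032 -3.032 2.043
v 3.565 -3.745 1.432
v 4.408 -3.008 3.217
v 3.715 -3.287 1.246
v 3.709 -2.77 1.243
v 3.548 -2.313 1.423
v 3.268 -2.021 1.745
v 2.934 -1.96 2.135
v 2.623 -2.145 2.504
v 2.405 -2.533 2.767
v 2.331 -3.035 2.864
v 2.417 -3.537 2.773
v 2.644 -3.922 2.515
v 2.96 -4.104 2.148
v 3.292 -4.04 1.757
v 0.292 -4.352 -1.66
v 1.026 -4.547 -1.652
v 1.403 -3.063 -0.171
v 0.668 -2.868 -0.18
v 1.025 -4.337 -1.862
v 1.401 -2.853 -0.381
v 0.911 -4.13 -2.041
v 1.287 -2.646 -0.56
v 0.703 -3.956 -2.162
v 1.08 -2.472 -0.681
v 0.433 -3.843 -2.207
v 0.809 -2.359 -0.726
v 0.141 -3.807 -2.168
v 0.517 -2.323 -0.687
v -0.128 -3.854 -2.053
v 0.249 -2.37 -0.572
v -0.333 -3.977 -1.877
v 0.043 -2.493 -0.396
v -0.443 -4.157 -1.669
v -0.066 -2.673 -0.188
v -0.441 -4.367 -1.459
v -0.065 -2.883 0.022
v -0.327 -4.574 -1.28
v 0.049 -3.09 0.201
v -0.12 -4.748 -1.159
v 0.257 -3.264 0.322
v 0.151 -4.861 -1.114
v 0.527 -3.377 0.367
v 0.443 -4.897 -1.153
v 0.819 -3.413 0.328
v 0.711 -4.85 -1.268
v 1.088 -3.366 0.213
v 0.917 -4.727 -1.444
v 1.293 -3.243 0.037
f 2 1 5
f 2 5 3
f 3 5 6
f 3 6 4
f 5 1 7
f 5 7 6
f 6 7 8
f 6 8 4
f 7 1 9
f 7 9 8
f 8 9 10
f 8 10 4
f 9 1 11
f 9 11 10
f 10 11 12
f 10 12 4
f 11 1 13
f 11 13 12
f 12 13 14
f 12 14 4
f 13 1 15
f 13 15 14
f 14 15 16
f 14 16 4
f 15 1 17
f 15 17 16
f 16 17 18
f 16 18 4
f 17 1 19
f 17 19 18
f 18 19 20
f 18 20 4
f 19 1 21
f 19 21 20
f 20 21 22
f 20 22 4
f 21 1 2
f 21 2 22
f 22 2 3
f 22 3 4
f 24 23 27
f 24 27 25
f 25 27 28
f 25 28 26
f 27 23 29
f 27 29 28
f 28 29 30
f 28 30 26
f 29 23 31
f 29 31 30
f 30 31 32
f 30 32 26
f 31 23 33
f 31 33 32
f 32 33 34
f 32 34 26
f 33 23 35
f 33 35 34
f 34 35 36
f 34 36 26
f 35 23 37
f 35 37 36
f 36 37 38
f 36 38 26
f 37 23 39
f 37 39 38
f 38 39 40
f 38 40 26
f 39 23 24
f 39 24 40
f 40 24 25
f 40 25 26
f 42 41 44
f 42 44 43
f 44 41 45
f 44 45 43
f 45 41 46
f 45 46 43
f 46 41 47
f 46 47 43
f 47 41 48
f 47 48 43
f 48 41 49
f 48 49 43
f 49 41 50
f 49 50 43
f 50 41 51
f 50 51 43
f 51 41 52
f 51 52 43
f 52 41 53
f 52 53 43
f 53 41 54
f 53 54 43
f 54 41 55
f 54 55 43
f 55 41 42
f 55 42 43
f 57 56 60
f 57 60 58
f 58 60 61
f 58 61 59
f 60 56 62
f 60 62 61
f 61 62 63
f 61 63 59
f 62 56 64
f 62 64 63
f 63 64 65
f 63 65 59
f 64 56 66
f 64 66 65
f 65 66 67
f 65 67 59
f 66 56 68
f 66 68 67
f 67 68 69
f 67 69 59
f 68 56 70
f 68 70 69
f 69 70 71
f 69 71 59
f 70 56 72
f 70 72 71
f 71 72 73
f 71 73 59
f 72 56 74
f 72 74 73
f 73 74 75
f 73 75 59
f 74 56 76
f 74 76 75
f 75 76 77
f 75 77 59
f 76 56 78
f 76 78 77
f 77 78 79
f 77 79 59
f 78 56 80
f 78 80 79
f 79 80 81
f 79 81 59
f 80 56 82
f 80 82 81
f 81 82 83
f 81 83 59
f 82 56 84
f 82 84 83
f 83 84 85
f 83 85 59
f 84 56 86
f 84 86 85
f 85 86 87
f 85 87 59
f 86 56 88
f 86 88 87
f 87 88 89
f 87 89 59
f 88 56 57
f 88 57 89
f 89 57 58
f 89 58 59



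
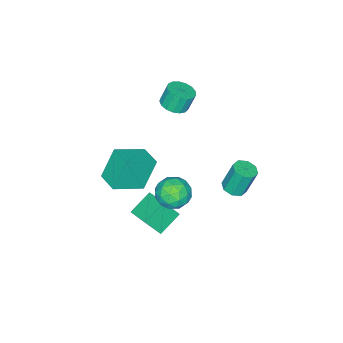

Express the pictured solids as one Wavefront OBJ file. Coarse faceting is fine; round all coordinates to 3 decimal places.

v 2.061 1.228 -0.594
v 2.692 2.115 -0.234
v 3.428 0.065 -0.126
v 4.059 0.952 0.234
v 3.119 0.645 0.813
v 2.274 1.364 0.524
v 3.846 0.816 -0.884
v 3.001 1.535 -1.173
v 3.795 1.86 -0.414
v 3.346 1.754 0.635
v 2.774 0.426 -0.995
v 2.325 0.32 0.054
v 2.257 1.774 -0.455
v 3.863 0.406 0.095
v 3.311 0.226 0.436
v 3.682 0.747 0.647
v 2.011 1.332 -0.009
v 2.382 1.853 0.202
v 2.633 0.99 0.818
v 3.738 0.327 -0.562
v 4.109 0.848 -0.351
v 2.438 1.433 -1.007
v 2.809 1.954 -0.796
v 3.487 1.19 -1.178
v 3.276 2.145 -0.349
v 4.079 1.461 -0.074
v 3.954 1.382 -0.731
v 3.458 1.804 -0.901
v 3.012 2.083 0.267
v 3.815 1.399 0.542
v 3.263 1.219 0.883
v 2.766 1.642 0.713
v 3.66 1.933 0.162
v 2.305 0.781 -0.902
v 3.108 0.097 -0.627
v 3.354 0.538 -1.073
v 2.857 0.961 -1.243
v 2.041 0.719 -0.286
v 2.844 0.035 -0.011
v 2.662 0.376 0.541
v 2.166 0.798 0.371
v 2.46 0.247 -0.522
v -1.956 1.815 -3.725
v -1.232 1.569 -3.492
v -1.659 2.058 -1.643
v -2.384 2.305 -1.875
v -1.239 2.16 -3.65
v -1.666 2.65 -1.801
v -1.666 2.55 -3.852
v -2.093 3.039 -2.003
v -2.263 2.509 -3.979
v -2.69 2.998 -2.13
v -2.681 2.062 -3.957
v -3.108 2.551 -2.108
v -2.674 1.47 -3.799
v -3.101 1.96 -1.95
v -2.247 1.081 -3.597
v -2.674 1.57 -1.748
v -1.65 1.122 -3.47
v -2.077 1.611 -1.621
v 2.949 -2.005 -0.681
v 1.997 -1.776 1.267
v 3.515 -0.687 -0.56
v 2.563 -0.457 1.388
v 4.697 -2.843 0.272
v 3.745 -2.613 2.22
v 5.263 -1.524 0.393
v 4.311 -1.295 2.341
v 2.933 -0.992 -4.927
v 1.457 -0.737 -4.102
v 3.455 0.476 -4.446
v 1.979 0.73 -3.621
v 3.561 -1.65 -3.599
v 2.085 -1.396 -2.774
v 4.083 -0.183 -3.118
v 2.607 0.072 -2.293
v -3.301 -3.666 0.059
v -2.413 -3.582 0.321
v -2.81 -3.309 1.582
v -3.699 -3.394 1.321
v -2.527 -3.17 0.196
v -2.924 -2.897 1.457
v -2.818 -2.872 0.04
v -3.215 -2.599 1.301
v -3.22 -2.756 -0.112
v -3.618 -2.483 1.149
v -3.641 -2.848 -0.224
v -4.038 -2.576 1.037
v -3.984 -3.128 -0.272
v -4.381 -2.856 0.989
v -4.17 -3.531 -0.243
v -4.567 -3.259 1.018
v -4.158 -3.966 -0.146
v -4.555 -3.693 1.116
v -3.949 -4.331 -0.001
v -4.346 -4.058 1.26
v -3.592 -4.544 0.158
v -3.989 -4.272 1.419
v -3.168 -4.556 0.294
v -3.565 -4.284 1.555
v -2.775 -4.365 0.376
v -3.172 -4.092 1.637
v -2.503 -4.013 0.386
v -2.9 -3.74 1.647
f 1 38 17
f 38 12 41
f 17 41 6
f 38 41 17
f 1 17 13
f 17 6 18
f 13 18 2
f 17 18 13
f 1 13 22
f 13 2 23
f 22 23 8
f 13 23 22
f 1 22 34
f 22 8 37
f 34 37 11
f 22 37 34
f 1 34 38
f 34 11 42
f 38 42 12
f 34 42 38
f 2 18 29
f 18 6 32
f 29 32 10
f 18 32 29
f 6 41 19
f 41 12 40
f 19 40 5
f 41 40 19
f 12 42 39
f 42 11 35
f 39 35 3
f 42 35 39
f 11 37 36
f 37 8 24
f 36 24 7
f 37 24 36
f 8 23 28
f 23 2 25
f 28 25 9
f 23 25 28
f 4 30 16
f 30 10 31
f 16 31 5
f 30 31 16
f 4 16 14
f 16 5 15
f 14 15 3
f 16 15 14
f 4 14 21
f 14 3 20
f 21 20 7
f 14 20 21
f 4 21 26
f 21 7 27
f 26 27 9
f 21 27 26
f 4 26 30
f 26 9 33
f 30 33 10
f 26 33 30
f 5 31 19
f 31 10 32
f 19 32 6
f 31 32 19
f 3 15 39
f 15 5 40
f 39 40 12
f 15 40 39
f 7 20 36
f 20 3 35
f 36 35 11
f 20 35 36
f 9 27 28
f 27 7 24
f 28 24 8
f 27 24 28
f 10 33 29
f 33 9 25
f 29 25 2
f 33 25 29
f 44 43 47
f 44 47 45
f 45 47 48
f 45 48 46
f 47 43 49
f 47 49 48
f 48 49 50
f 48 50 46
f 49 43 51
f 49 51 50
f 50 51 52
f 50 52 46
f 51 43 53
f 51 53 52
f 52 53 54
f 52 54 46
f 53 43 55
f 53 55 54
f 54 55 56
f 54 56 46
f 55 43 57
f 55 57 56
f 56 57 58
f 56 58 46
f 57 43 59
f 57 59 58
f 58 59 60
f 58 60 46
f 59 43 44
f 59 44 60
f 60 44 45
f 60 45 46
f 62 64 61
f 65 62 61
f 61 64 63
f 63 65 61
f 62 68 64
f 66 62 65
f 66 68 62
f 64 68 63
f 67 65 63
f 63 68 67
f 67 66 65
f 68 66 67
f 70 72 69
f 73 70 69
f 69 72 71
f 71 73 69
f 70 76 72
f 74 70 73
f 74 76 70
f 72 76 71
f 75 73 71
f 71 76 75
f 75 74 73
f 76 74 75
f 78 77 81
f 78 81 79
f 79 81 82
f 79 82 80
f 81 77 83
f 81 83 82
f 82 83 84
f 82 84 80
f 83 77 85
f 83 85 84
f 84 85 86
f 84 86 80
f 85 77 87
f 85 87 86
f 86 87 88
f 86 88 80
f 87 77 89
f 87 89 88
f 88 89 90
f 88 90 80
f 89 77 91
f 89 91 90
f 90 91 92
f 90 92 80
f 91 77 93
f 91 93 92
f 92 93 94
f 92 94 80
f 93 77 95
f 93 95 94
f 94 95 96
f 94 96 80
f 95 77 97
f 95 97 96
f 96 97 98
f 96 98 80
f 97 77 99
f 97 99 98
f 98 99 100
f 98 100 80
f 99 77 101
f 99 101 100
f 100 101 102
f 100 102 80
f 101 77 103
f 101 103 102
f 102 103 104
f 102 104 80
f 103 77 78
f 103 78 104
f 104 78 79
f 104 79 80



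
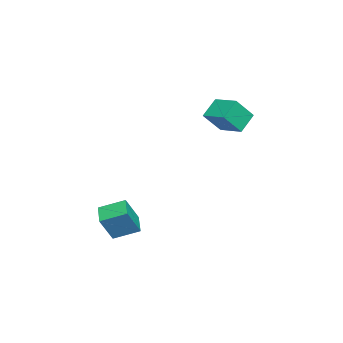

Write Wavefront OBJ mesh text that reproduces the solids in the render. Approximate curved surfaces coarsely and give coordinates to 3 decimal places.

v -2.618 3.604 2.095
v -1.955 2.913 3.143
v -1.832 4.703 2.321
v -1.168 4.012 3.37
v -1.812 3.188 1.31
v -1.148 2.497 2.359
v -1.025 4.287 1.537
v -0.362 3.596 2.585
v 2.503 -0.825 -4.142
v 1.498 -1.143 -3.735
v 2.32 0.394 -3.644
v 1.315 0.076 -3.236
v 3.165 -1.256 -2.844
v 2.16 -1.574 -2.436
v 2.982 -0.037 -2.345
v 1.977 -0.355 -1.938
f 2 4 1
f 5 2 1
f 1 4 3
f 3 5 1
f 2 8 4
f 6 2 5
f 6 8 2
f 4 8 3
f 7 5 3
f 3 8 7
f 7 6 5
f 8 6 7
f 10 12 9
f 13 10 9
f 9 12 11
f 11 13 9
f 10 16 12
f 14 10 13
f 14 16 10
f 12 16 11
f 15 13 11
f 11 16 15
f 15 14 13
f 16 14 15



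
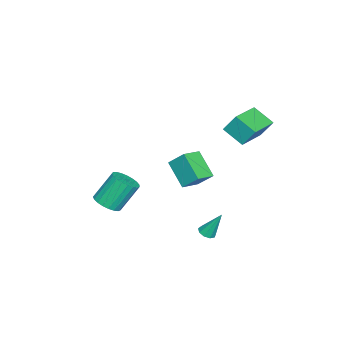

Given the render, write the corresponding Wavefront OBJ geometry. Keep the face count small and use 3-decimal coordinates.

v 2.2 0.326 0.609
v 2.327 1.211 1.511
v 1.148 0.806 0.287
v 1.276 1.691 1.189
v 3.024 1.369 -0.529
v 3.152 2.254 0.373
v 1.973 1.849 -0.851
v 2.1 2.734 0.051
v -2.409 2.822 1.68
v -2.43 3.501 2.753
v -2.043 3.993 0.946
v -2.065 4.672 2.019
v -0.475 2.408 1.981
v -0.497 3.087 3.054
v -0.11 3.579 1.247
v -0.131 4.258 2.32
v 1.67 -3.307 -3.655
v 2.261 -2.686 -3.728
v 1.582 -1.853 -2.137
v 0.99 -2.473 -2.065
v 1.988 -2.551 -3.915
v 1.309 -1.718 -2.324
v 1.66 -2.546 -4.057
v 0.981 -1.713 -2.467
v 1.334 -2.673 -4.13
v 0.655 -1.84 -2.54
v 1.066 -2.909 -4.121
v 0.386 -2.076 -2.53
v 0.902 -3.214 -4.032
v 0.223 -2.381 -2.441
v 0.871 -3.535 -3.877
v 0.191 -2.702 -2.286
v 0.978 -3.817 -3.684
v 0.298 -2.983 -2.093
v 1.204 -4.01 -3.486
v 0.525 -3.177 -1.895
v 1.512 -4.081 -3.317
v 0.832 -3.248 -1.726
v 1.846 -4.019 -3.207
v 1.167 -3.186 -1.616
v 2.15 -3.833 -3.174
v 1.471 -3 -1.584
v 2.371 -3.557 -3.225
v 1.692 -2.724 -1.634
v 2.471 -3.237 -3.35
v 1.791 -2.404 -1.759
v 2.432 -2.929 -3.528
v 1.752 -2.096 -1.937
v 3.685 2.923 -3.178
v 4.194 2.921 -3.152
v 3.615 3.677 -1.722
v 4.084 3.213 -3.308
v 3.787 3.369 -3.403
v 3.442 3.317 -3.393
v 3.211 3.08 -3.281
v 3.202 2.77 -3.122
v 3.419 2.532 -2.988
v 3.76 2.477 -2.943
v 4.066 2.631 -3.008
f 2 4 1
f 5 2 1
f 1 4 3
f 3 5 1
f 2 8 4
f 6 2 5
f 6 8 2
f 4 8 3
f 7 5 3
f 3 8 7
f 7 6 5
f 8 6 7
f 10 12 9
f 13 10 9
f 9 12 11
f 11 13 9
f 10 16 12
f 14 10 13
f 14 16 10
f 12 16 11
f 15 13 11
f 11 16 15
f 15 14 13
f 16 14 15
f 18 17 21
f 18 21 19
f 19 21 22
f 19 22 20
f 21 17 23
f 21 23 22
f 22 23 24
f 22 24 20
f 23 17 25
f 23 25 24
f 24 25 26
f 24 26 20
f 25 17 27
f 25 27 26
f 26 27 28
f 26 28 20
f 27 17 29
f 27 29 28
f 28 29 30
f 28 30 20
f 29 17 31
f 29 31 30
f 30 31 32
f 30 32 20
f 31 17 33
f 31 33 32
f 32 33 34
f 32 34 20
f 33 17 35
f 33 35 34
f 34 35 36
f 34 36 20
f 35 17 37
f 35 37 36
f 36 37 38
f 36 38 20
f 37 17 39
f 37 39 38
f 38 39 40
f 38 40 20
f 39 17 41
f 39 41 40
f 40 41 42
f 40 42 20
f 41 17 43
f 41 43 42
f 42 43 44
f 42 44 20
f 43 17 45
f 43 45 44
f 44 45 46
f 44 46 20
f 45 17 47
f 45 47 46
f 46 47 48
f 46 48 20
f 47 17 18
f 47 18 48
f 48 18 19
f 48 19 20
f 50 49 52
f 50 52 51
f 52 49 53
f 52 53 51
f 53 49 54
f 53 54 51
f 54 49 55
f 54 55 51
f 55 49 56
f 55 56 51
f 56 49 57
f 56 57 51
f 57 49 58
f 57 58 51
f 58 49 59
f 58 59 51
f 59 49 50
f 59 50 51



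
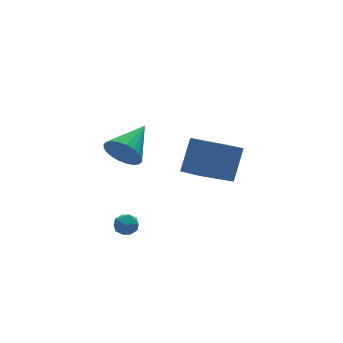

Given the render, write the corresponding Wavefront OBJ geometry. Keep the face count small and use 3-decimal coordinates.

v -1.416 1.607 2.113
v -0.866 1.195 1.472
v 0.136 2.533 2.847
v -0.965 1.5 1.295
v -1.133 1.823 1.243
v -1.343 2.112 1.323
v -1.565 2.324 1.524
v -1.764 2.428 1.814
v -1.91 2.406 2.15
v -1.981 2.263 2.48
v -1.965 2.02 2.755
v -1.866 1.714 2.931
v -1.699 1.392 2.983
v -1.488 1.103 2.903
v -1.267 0.89 2.702
v -1.068 0.787 2.412
v -0.922 0.808 2.076
v -0.851 0.952 1.746
v -2.22 0.975 -1.816
v -1.771 1.063 -1.367
v -1.949 -0.023 -1.893
v -1.5 0.065 -1.444
v -2.12 0.09 -1.285
v -2.288 0.707 -1.238
v -1.432 0.333 -2.022
v -1.6 0.95 -1.975
v -1.283 0.666 -1.495
v -1.709 0.516 -1.039
v -2.011 0.524 -2.221
v -2.437 0.374 -1.765
v 3.991 1.462 -1.334
v 2.234 1.432 -0.38
v 3.764 2.77 -1.711
v 2.007 2.74 -0.757
v 4.833 2.06 0.237
v 3.076 2.03 1.191
v 4.606 3.368 -0.14
v 2.849 3.338 0.814
f 2 1 4
f 2 4 3
f 4 1 5
f 4 5 3
f 5 1 6
f 5 6 3
f 6 1 7
f 6 7 3
f 7 1 8
f 7 8 3
f 8 1 9
f 8 9 3
f 9 1 10
f 9 10 3
f 10 1 11
f 10 11 3
f 11 1 12
f 11 12 3
f 12 1 13
f 12 13 3
f 13 1 14
f 13 14 3
f 14 1 15
f 14 15 3
f 15 1 16
f 15 16 3
f 16 1 17
f 16 17 3
f 17 1 18
f 17 18 3
f 18 1 2
f 18 2 3
f 19 30 24
f 19 24 20
f 19 20 26
f 19 26 29
f 19 29 30
f 20 24 28
f 24 30 23
f 30 29 21
f 29 26 25
f 26 20 27
f 22 28 23
f 22 23 21
f 22 21 25
f 22 25 27
f 22 27 28
f 23 28 24
f 21 23 30
f 25 21 29
f 27 25 26
f 28 27 20
f 32 34 31
f 35 32 31
f 31 34 33
f 33 35 31
f 32 38 34
f 36 32 35
f 36 38 32
f 34 38 33
f 37 35 33
f 33 38 37
f 37 36 35
f 38 36 37



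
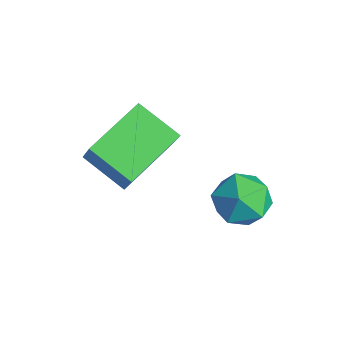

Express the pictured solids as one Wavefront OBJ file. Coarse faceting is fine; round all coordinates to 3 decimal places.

v -4.347 -1.388 2.184
v -5.114 0.469 2.796
v -3.123 -0.646 1.469
v -3.89 1.211 2.081
v -3.61 -1.471 3.359
v -4.377 0.386 3.971
v -2.386 -0.729 2.644
v -3.153 1.128 3.256
v -2.327 2.802 0.11
v -1.548 3.301 0.514
v -2.092 1.579 1.166
v -1.313 2.078 1.57
v -2.253 2.423 1.696
v -2.399 3.178 1.043
v -1.241 1.702 0.637
v -1.387 2.457 -0.016
v -0.877 2.621 0.84
v -1.503 3.067 1.494
v -2.137 1.813 0.186
v -2.763 2.259 0.84
f 2 4 1
f 5 2 1
f 1 4 3
f 3 5 1
f 2 8 4
f 6 2 5
f 6 8 2
f 4 8 3
f 7 5 3
f 3 8 7
f 7 6 5
f 8 6 7
f 9 20 14
f 9 14 10
f 9 10 16
f 9 16 19
f 9 19 20
f 10 14 18
f 14 20 13
f 20 19 11
f 19 16 15
f 16 10 17
f 12 18 13
f 12 13 11
f 12 11 15
f 12 15 17
f 12 17 18
f 13 18 14
f 11 13 20
f 15 11 19
f 17 15 16
f 18 17 10



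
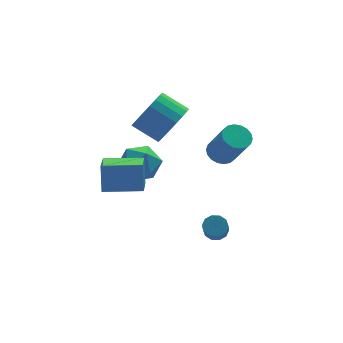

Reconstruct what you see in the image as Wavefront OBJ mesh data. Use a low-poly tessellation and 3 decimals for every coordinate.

v 1.172 1.509 3.565
v 1.692 1.272 4.504
v 0.729 2.054 5.235
v 0.208 2.291 4.295
v 1.904 1.656 4.372
v 0.94 2.438 5.103
v 1.989 2.014 4.101
v 1.025 2.796 4.832
v 1.932 2.285 3.737
v 0.969 3.067 4.468
v 1.744 2.422 3.343
v 0.781 3.204 4.074
v 1.457 2.401 2.987
v 0.494 3.183 3.718
v 1.121 2.225 2.731
v 0.158 3.007 3.462
v 0.794 1.926 2.62
v -0.17 2.708 3.351
v 0.531 1.555 2.671
v -0.432 2.337 3.402
v 0.38 1.176 2.877
v -0.583 1.958 3.608
v 0.365 0.854 3.202
v -0.598 1.636 3.933
v 0.49 0.646 3.59
v -0.473 1.428 4.321
v 0.733 0.587 3.973
v -0.23 1.369 4.704
v 1.051 0.687 4.286
v 0.088 1.469 5.016
v 1.391 0.929 4.473
v 0.428 1.711 5.204
v 3.459 1.848 1.092
v 4.042 2.24 1.198
v 4.423 1.223 2.854
v 3.841 0.832 2.748
v 3.819 2.404 1.35
v 4.2 1.387 3.006
v 3.525 2.457 1.451
v 3.906 1.441 3.107
v 3.217 2.391 1.481
v 3.598 1.374 3.137
v 2.958 2.217 1.434
v 3.339 1.2 3.089
v 2.798 1.97 1.319
v 3.179 0.953 2.975
v 2.769 1.699 1.159
v 3.15 0.682 2.815
v 2.877 1.457 0.986
v 3.258 0.44 2.642
v 3.1 1.293 0.834
v 3.481 0.276 2.49
v 3.394 1.239 0.733
v 3.775 0.223 2.389
v 3.702 1.306 0.703
v 4.083 0.289 2.359
v 3.961 1.48 0.751
v 4.342 0.463 2.406
v 4.121 1.727 0.865
v 4.502 0.71 2.521
v 4.15 1.998 1.025
v 4.531 0.981 2.681
v -2.661 -0.734 1.657
v -2.553 -0.236 2.929
v -2.202 0.631 1.084
v -2.094 1.129 2.356
v -0.986 -1.269 1.724
v -0.878 -0.771 2.996
v -0.527 0.096 1.151
v -0.419 0.594 2.423
v 2.216 -1.273 -1.543
v 2.518 -0.956 -1.194
v 2.246 -1.67 -0.308
v 1.944 -1.987 -0.657
v 2.194 -0.834 -1.196
v 1.922 -1.548 -0.31
v 1.879 -0.88 -1.33
v 1.606 -1.594 -0.444
v 1.692 -1.076 -1.546
v 1.42 -1.79 -0.66
v 1.705 -1.348 -1.76
v 1.433 -2.062 -0.874
v 1.914 -1.59 -1.892
v 1.642 -2.304 -1.006
v 2.238 -1.712 -1.89
v 1.966 -2.426 -1.004
v 2.554 -1.666 -1.756
v 2.281 -2.38 -0.87
v 2.74 -1.47 -1.54
v 2.468 -2.184 -0.654
v 2.727 -1.198 -1.326
v 2.455 -1.912 -0.44
v -0.403 2.985 1.032
v 0.312 2.542 1.68
v -0.772 1.438 0.38
v -0.057 0.995 1.028
v -0.952 1.405 1.426
v -0.724 2.361 1.829
v 0.264 1.619 0.231
v 0.492 2.575 0.634
v 0.724 1.697 1.185
v -0.027 1.565 1.924
v -0.433 2.415 0.136
v -1.184 2.283 0.875
f 2 1 5
f 2 5 3
f 3 5 6
f 3 6 4
f 5 1 7
f 5 7 6
f 6 7 8
f 6 8 4
f 7 1 9
f 7 9 8
f 8 9 10
f 8 10 4
f 9 1 11
f 9 11 10
f 10 11 12
f 10 12 4
f 11 1 13
f 11 13 12
f 12 13 14
f 12 14 4
f 13 1 15
f 13 15 14
f 14 15 16
f 14 16 4
f 15 1 17
f 15 17 16
f 16 17 18
f 16 18 4
f 17 1 19
f 17 19 18
f 18 19 20
f 18 20 4
f 19 1 21
f 19 21 20
f 20 21 22
f 20 22 4
f 21 1 23
f 21 23 22
f 22 23 24
f 22 24 4
f 23 1 25
f 23 25 24
f 24 25 26
f 24 26 4
f 25 1 27
f 25 27 26
f 26 27 28
f 26 28 4
f 27 1 29
f 27 29 28
f 28 29 30
f 28 30 4
f 29 1 31
f 29 31 30
f 30 31 32
f 30 32 4
f 31 1 2
f 31 2 32
f 32 2 3
f 32 3 4
f 34 33 37
f 34 37 35
f 35 37 38
f 35 38 36
f 37 33 39
f 37 39 38
f 38 39 40
f 38 40 36
f 39 33 41
f 39 41 40
f 40 41 42
f 40 42 36
f 41 33 43
f 41 43 42
f 42 43 44
f 42 44 36
f 43 33 45
f 43 45 44
f 44 45 46
f 44 46 36
f 45 33 47
f 45 47 46
f 46 47 48
f 46 48 36
f 47 33 49
f 47 49 48
f 48 49 50
f 48 50 36
f 49 33 51
f 49 51 50
f 50 51 52
f 50 52 36
f 51 33 53
f 51 53 52
f 52 53 54
f 52 54 36
f 53 33 55
f 53 55 54
f 54 55 56
f 54 56 36
f 55 33 57
f 55 57 56
f 56 57 58
f 56 58 36
f 57 33 59
f 57 59 58
f 58 59 60
f 58 60 36
f 59 33 61
f 59 61 60
f 60 61 62
f 60 62 36
f 61 33 34
f 61 34 62
f 62 34 35
f 62 35 36
f 64 66 63
f 67 64 63
f 63 66 65
f 65 67 63
f 64 70 66
f 68 64 67
f 68 70 64
f 66 70 65
f 69 67 65
f 65 70 69
f 69 68 67
f 70 68 69
f 72 71 75
f 72 75 73
f 73 75 76
f 73 76 74
f 75 71 77
f 75 77 76
f 76 77 78
f 76 78 74
f 77 71 79
f 77 79 78
f 78 79 80
f 78 80 74
f 79 71 81
f 79 81 80
f 80 81 82
f 80 82 74
f 81 71 83
f 81 83 82
f 82 83 84
f 82 84 74
f 83 71 85
f 83 85 84
f 84 85 86
f 84 86 74
f 85 71 87
f 85 87 86
f 86 87 88
f 86 88 74
f 87 71 89
f 87 89 88
f 88 89 90
f 88 90 74
f 89 71 91
f 89 91 90
f 90 91 92
f 90 92 74
f 91 71 72
f 91 72 92
f 92 72 73
f 92 73 74
f 93 104 98
f 93 98 94
f 93 94 100
f 93 100 103
f 93 103 104
f 94 98 102
f 98 104 97
f 104 103 95
f 103 100 99
f 100 94 101
f 96 102 97
f 96 97 95
f 96 95 99
f 96 99 101
f 96 101 102
f 97 102 98
f 95 97 104
f 99 95 103
f 101 99 100
f 102 101 94



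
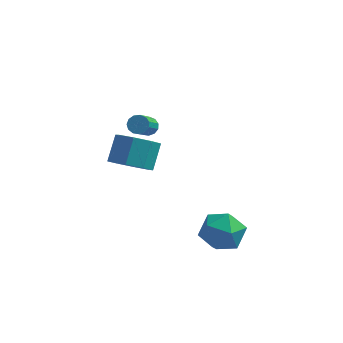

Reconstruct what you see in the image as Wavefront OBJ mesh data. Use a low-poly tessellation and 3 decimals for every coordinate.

v -1.904 1.402 -1.798
v -1.124 1.916 -2.379
v -0.975 2.952 -1.263
v -1.756 2.438 -0.682
v -1.895 2.207 -2.547
v -1.747 3.244 -1.431
v -2.672 2.028 -2.277
v -2.524 3.064 -1.161
v -2.999 1.481 -1.726
v -2.851 2.517 -0.61
v -2.685 0.888 -1.217
v -2.536 1.924 -0.101
v -1.913 0.596 -1.049
v -1.765 1.633 0.067
v -1.136 0.776 -1.319
v -0.988 1.812 -0.203
v -0.809 1.323 -1.87
v -0.661 2.359 -0.754
v -1.014 1.191 1.332
v -0.719 1.454 1.67
v -0.83 0.091 2.826
v -1.126 -0.171 2.488
v -0.996 1.526 1.729
v -1.108 0.164 2.885
v -1.28 1.493 1.662
v -1.391 0.131 2.818
v -1.479 1.364 1.49
v -1.59 0.001 2.646
v -1.53 1.179 1.269
v -1.642 -0.183 2.424
v -1.418 0.999 1.067
v -1.53 -0.363 2.223
v -1.178 0.88 0.949
v -1.289 -0.483 2.105
v -0.886 0.859 0.953
v -0.997 -0.503 2.109
v -0.634 0.944 1.077
v -0.746 -0.418 2.233
v -0.504 1.107 1.283
v -0.615 -0.255 2.438
v -0.535 1.297 1.503
v -0.646 -0.065 2.659
v 3.523 -2.126 -1.453
v 4.317 -2.951 -1.394
v 2.243 -3.389 -1.906
v 3.037 -4.214 -1.847
v 2.689 -3.684 -0.892
v 3.48 -2.903 -0.612
v 3.08 -3.437 -2.688
v 3.871 -2.656 -2.408
v 4.043 -3.761 -2.157
v 3.801 -3.914 -1.047
v 2.759 -2.426 -2.253
v 2.517 -2.579 -1.143
f 2 1 5
f 2 5 3
f 3 5 6
f 3 6 4
f 5 1 7
f 5 7 6
f 6 7 8
f 6 8 4
f 7 1 9
f 7 9 8
f 8 9 10
f 8 10 4
f 9 1 11
f 9 11 10
f 10 11 12
f 10 12 4
f 11 1 13
f 11 13 12
f 12 13 14
f 12 14 4
f 13 1 15
f 13 15 14
f 14 15 16
f 14 16 4
f 15 1 17
f 15 17 16
f 16 17 18
f 16 18 4
f 17 1 2
f 17 2 18
f 18 2 3
f 18 3 4
f 20 19 23
f 20 23 21
f 21 23 24
f 21 24 22
f 23 19 25
f 23 25 24
f 24 25 26
f 24 26 22
f 25 19 27
f 25 27 26
f 26 27 28
f 26 28 22
f 27 19 29
f 27 29 28
f 28 29 30
f 28 30 22
f 29 19 31
f 29 31 30
f 30 31 32
f 30 32 22
f 31 19 33
f 31 33 32
f 32 33 34
f 32 34 22
f 33 19 35
f 33 35 34
f 34 35 36
f 34 36 22
f 35 19 37
f 35 37 36
f 36 37 38
f 36 38 22
f 37 19 39
f 37 39 38
f 38 39 40
f 38 40 22
f 39 19 41
f 39 41 40
f 40 41 42
f 40 42 22
f 41 19 20
f 41 20 42
f 42 20 21
f 42 21 22
f 43 54 48
f 43 48 44
f 43 44 50
f 43 50 53
f 43 53 54
f 44 48 52
f 48 54 47
f 54 53 45
f 53 50 49
f 50 44 51
f 46 52 47
f 46 47 45
f 46 45 49
f 46 49 51
f 46 51 52
f 47 52 48
f 45 47 54
f 49 45 53
f 51 49 50
f 52 51 44



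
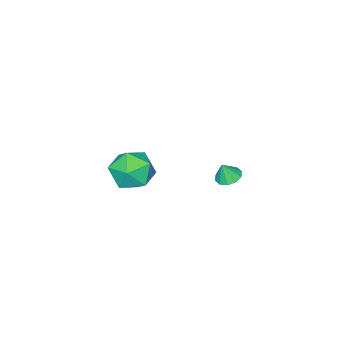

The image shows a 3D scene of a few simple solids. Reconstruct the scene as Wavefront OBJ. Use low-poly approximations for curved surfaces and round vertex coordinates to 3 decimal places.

v -3.515 1.873 -3.901
v -2.953 2.308 -4.017
v -3.185 1.707 -2.919
v -3.289 2.555 -3.862
v -3.712 2.542 -3.723
v -4.059 2.273 -3.651
v -4.198 1.851 -3.675
v -4.077 1.438 -3.786
v -3.741 1.19 -3.941
v -3.319 1.204 -4.08
v -2.971 1.473 -4.152
v -2.832 1.894 -4.127
v 2.531 2.199 0.961
v 3.119 2.44 -0.116
v 2.561 0.22 0.536
v 3.149 0.461 -0.541
v 3.743 0.632 0.547
v 3.724 1.855 0.81
v 1.956 0.805 -0.39
v 1.937 2.028 -0.127
v 2.764 1.578 -0.951
v 3.868 1.471 -0.373
v 1.812 1.189 0.793
v 2.916 1.082 1.371
f 2 1 4
f 2 4 3
f 4 1 5
f 4 5 3
f 5 1 6
f 5 6 3
f 6 1 7
f 6 7 3
f 7 1 8
f 7 8 3
f 8 1 9
f 8 9 3
f 9 1 10
f 9 10 3
f 10 1 11
f 10 11 3
f 11 1 12
f 11 12 3
f 12 1 2
f 12 2 3
f 13 24 18
f 13 18 14
f 13 14 20
f 13 20 23
f 13 23 24
f 14 18 22
f 18 24 17
f 24 23 15
f 23 20 19
f 20 14 21
f 16 22 17
f 16 17 15
f 16 15 19
f 16 19 21
f 16 21 22
f 17 22 18
f 15 17 24
f 19 15 23
f 21 19 20
f 22 21 14



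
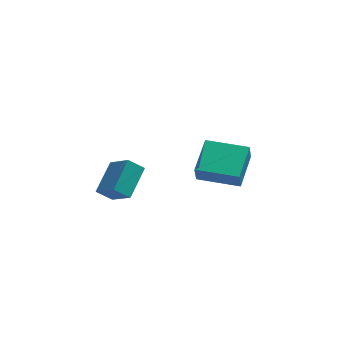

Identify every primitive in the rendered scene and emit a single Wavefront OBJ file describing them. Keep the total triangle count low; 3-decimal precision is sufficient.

v -1.748 -2.332 0.185
v -2.461 -2.234 0.759
v -0.969 -1.002 0.927
v -1.682 -0.904 1.5
v -1.038 -3.336 1.24
v -1.751 -3.238 1.813
v -0.259 -2.006 1.981
v -0.972 -1.908 2.555
v 2.423 0.919 -1.989
v 2.305 0.675 -1.026
v 3.158 2.646 -1.461
v 3.04 2.402 -0.499
v 4.38 0.078 -1.961
v 4.262 -0.166 -0.999
v 5.115 1.805 -1.434
v 4.997 1.561 -0.471
f 2 4 1
f 5 2 1
f 1 4 3
f 3 5 1
f 2 8 4
f 6 2 5
f 6 8 2
f 4 8 3
f 7 5 3
f 3 8 7
f 7 6 5
f 8 6 7
f 10 12 9
f 13 10 9
f 9 12 11
f 11 13 9
f 10 16 12
f 14 10 13
f 14 16 10
f 12 16 11
f 15 13 11
f 11 16 15
f 15 14 13
f 16 14 15



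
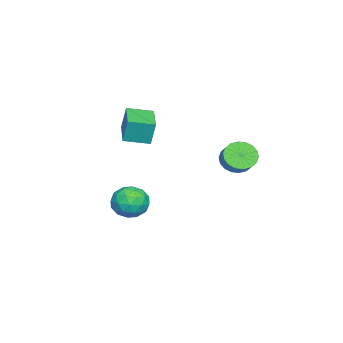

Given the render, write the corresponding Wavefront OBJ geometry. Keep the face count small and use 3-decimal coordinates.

v -1.054 3.02 0.595
v -0.331 2.961 -0.108
v 0.338 3.421 0.543
v -0.386 3.48 1.245
v -0.521 3.36 -0.193
v 0.147 3.819 0.457
v -0.817 3.69 -0.123
v -0.149 4.15 0.528
v -1.16 3.889 0.09
v -0.491 4.348 0.74
v -1.482 3.915 0.403
v -0.813 4.374 1.053
v -1.719 3.764 0.753
v -1.051 4.223 1.404
v -1.825 3.465 1.073
v -1.156 3.925 1.723
v -1.778 3.079 1.297
v -1.109 3.539 1.948
v -1.587 2.681 1.383
v -0.919 3.14 2.033
v -1.291 2.35 1.312
v -0.623 2.81 1.963
v -0.949 2.152 1.1
v -0.28 2.611 1.75
v -0.627 2.126 0.787
v 0.042 2.585 1.437
v -0.389 2.277 0.436
v 0.279 2.736 1.087
v -0.284 2.575 0.117
v 0.385 3.035 0.767
v 1.777 -1.836 -1.545
v 2.236 -1.266 -2.455
v 3.504 -2.394 -1.025
v 3.963 -1.824 -1.935
v 3.494 -1.227 -1.048
v 2.427 -0.882 -1.37
v 3.313 -2.778 -2.11
v 2.246 -2.433 -2.432
v 3.185 -1.849 -2.804
v 3.297 -0.89 -2.148
v 2.443 -2.77 -1.332
v 2.555 -1.811 -0.676
v 1.855 -1.502 -2.046
v 3.885 -2.158 -1.434
v 3.61 -1.807 -0.913
v 3.879 -1.472 -1.448
v 1.967 -1.276 -1.408
v 2.237 -0.941 -1.943
v 2.976 -0.918 -1.116
v 3.503 -2.719 -1.537
v 3.773 -2.384 -2.072
v 1.861 -2.188 -2.032
v 2.13 -1.853 -2.567
v 2.764 -2.742 -2.364
v 2.682 -1.51 -2.786
v 3.697 -1.838 -2.48
v 3.316 -2.398 -2.583
v 2.688 -2.195 -2.772
v 2.748 -0.946 -2.4
v 3.763 -1.274 -2.094
v 3.488 -0.923 -1.573
v 2.86 -0.72 -1.762
v 3.306 -1.288 -2.605
v 1.977 -2.386 -1.386
v 2.992 -2.714 -1.08
v 2.88 -2.94 -1.718
v 2.252 -2.737 -1.907
v 2.043 -1.822 -1
v 3.058 -2.15 -0.694
v 3.052 -1.465 -0.708
v 2.424 -1.262 -0.897
v 2.434 -2.372 -0.875
v -4.209 -5.001 0.721
v -4.181 -4.668 2.307
v -4.86 -3.526 0.423
v -4.833 -3.193 2.008
v -2.227 -4.167 0.512
v -2.2 -3.834 2.097
v -2.879 -2.692 0.213
v -2.851 -2.359 1.799
f 2 1 5
f 2 5 3
f 3 5 6
f 3 6 4
f 5 1 7
f 5 7 6
f 6 7 8
f 6 8 4
f 7 1 9
f 7 9 8
f 8 9 10
f 8 10 4
f 9 1 11
f 9 11 10
f 10 11 12
f 10 12 4
f 11 1 13
f 11 13 12
f 12 13 14
f 12 14 4
f 13 1 15
f 13 15 14
f 14 15 16
f 14 16 4
f 15 1 17
f 15 17 16
f 16 17 18
f 16 18 4
f 17 1 19
f 17 19 18
f 18 19 20
f 18 20 4
f 19 1 21
f 19 21 20
f 20 21 22
f 20 22 4
f 21 1 23
f 21 23 22
f 22 23 24
f 22 24 4
f 23 1 25
f 23 25 24
f 24 25 26
f 24 26 4
f 25 1 27
f 25 27 26
f 26 27 28
f 26 28 4
f 27 1 29
f 27 29 28
f 28 29 30
f 28 30 4
f 29 1 2
f 29 2 30
f 30 2 3
f 30 3 4
f 31 68 47
f 68 42 71
f 47 71 36
f 68 71 47
f 31 47 43
f 47 36 48
f 43 48 32
f 47 48 43
f 31 43 52
f 43 32 53
f 52 53 38
f 43 53 52
f 31 52 64
f 52 38 67
f 64 67 41
f 52 67 64
f 31 64 68
f 64 41 72
f 68 72 42
f 64 72 68
f 32 48 59
f 48 36 62
f 59 62 40
f 48 62 59
f 36 71 49
f 71 42 70
f 49 70 35
f 71 70 49
f 42 72 69
f 72 41 65
f 69 65 33
f 72 65 69
f 41 67 66
f 67 38 54
f 66 54 37
f 67 54 66
f 38 53 58
f 53 32 55
f 58 55 39
f 53 55 58
f 34 60 46
f 60 40 61
f 46 61 35
f 60 61 46
f 34 46 44
f 46 35 45
f 44 45 33
f 46 45 44
f 34 44 51
f 44 33 50
f 51 50 37
f 44 50 51
f 34 51 56
f 51 37 57
f 56 57 39
f 51 57 56
f 34 56 60
f 56 39 63
f 60 63 40
f 56 63 60
f 35 61 49
f 61 40 62
f 49 62 36
f 61 62 49
f 33 45 69
f 45 35 70
f 69 70 42
f 45 70 69
f 37 50 66
f 50 33 65
f 66 65 41
f 50 65 66
f 39 57 58
f 57 37 54
f 58 54 38
f 57 54 58
f 40 63 59
f 63 39 55
f 59 55 32
f 63 55 59
f 74 76 73
f 77 74 73
f 73 76 75
f 75 77 73
f 74 80 76
f 78 74 77
f 78 80 74
f 76 80 75
f 79 77 75
f 75 80 79
f 79 78 77
f 80 78 79

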